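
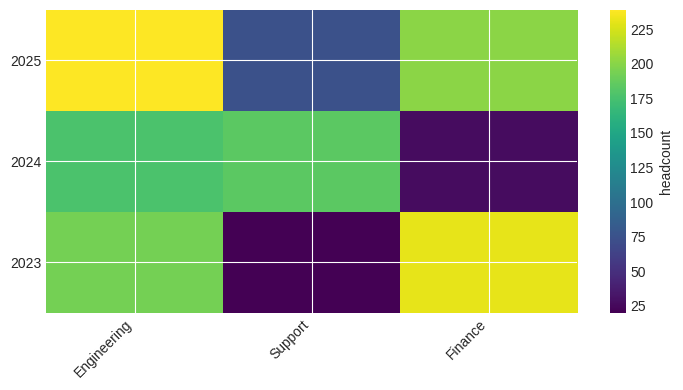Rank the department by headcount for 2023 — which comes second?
Engineering

Top 3 for 2023: Finance ≈ 240, Engineering ≈ 200, Support ≈ 20.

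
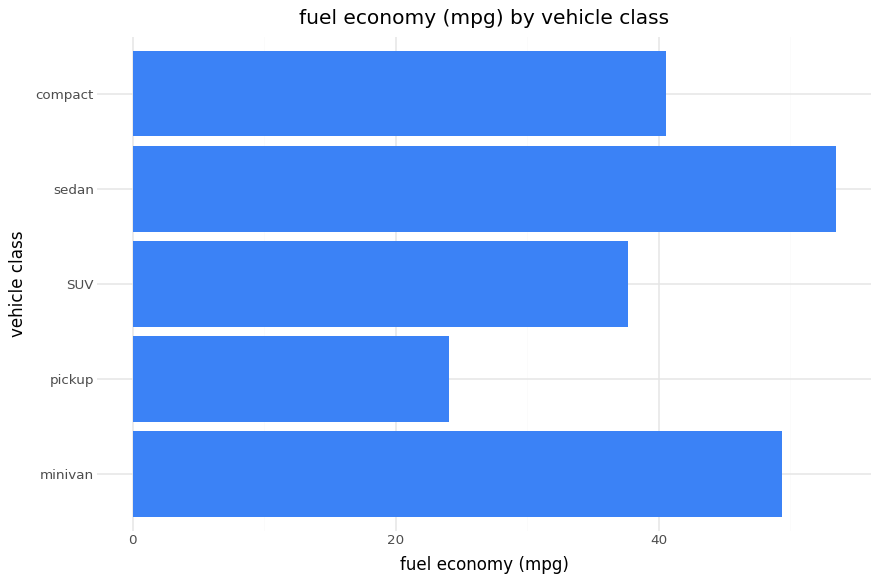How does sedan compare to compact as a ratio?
≈ 1.38×

sedan ≈ 55, compact ≈ 40; 55/40 ≈ 1.38.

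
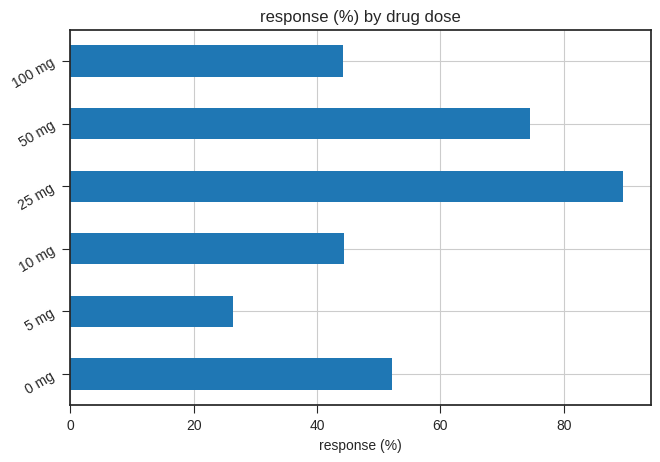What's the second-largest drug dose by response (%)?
50 mg

Top 3: 25 mg ≈ 90, 50 mg ≈ 70, 0 mg ≈ 50.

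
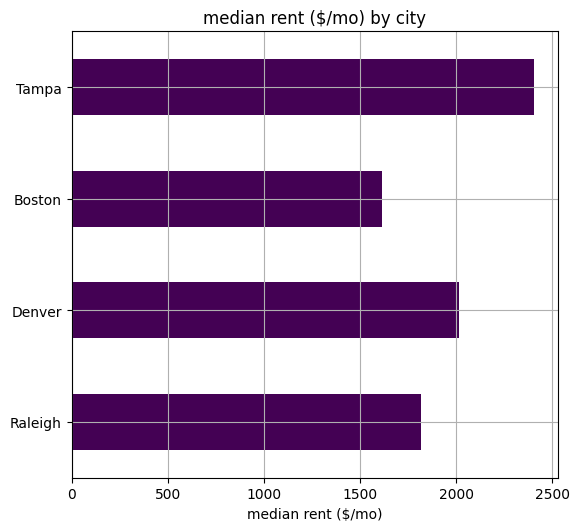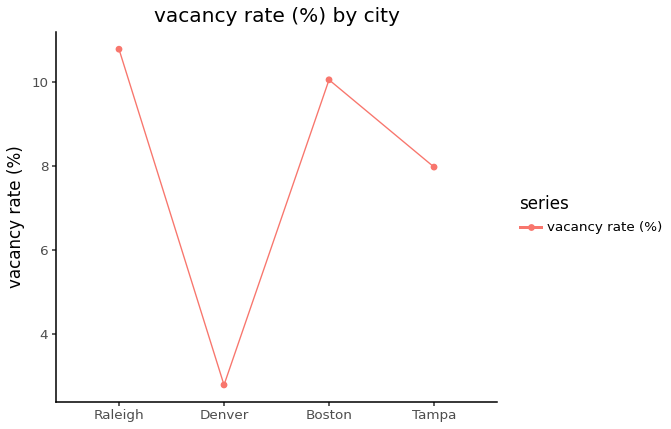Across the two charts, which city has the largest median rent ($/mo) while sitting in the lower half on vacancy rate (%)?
Tampa

Chart 2 median vacancy rate (%) ≈ 9; below-median cities: Denver, Tampa. Among those, Tampa has the highest median rent ($/mo) (≈ 2500).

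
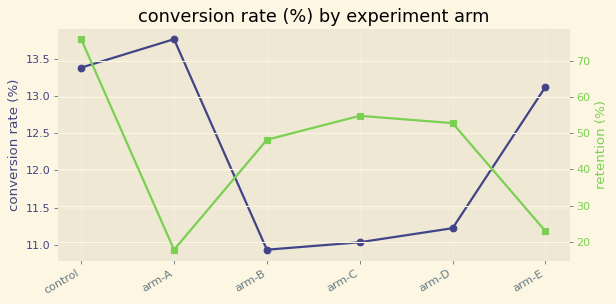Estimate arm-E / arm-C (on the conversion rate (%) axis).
arm-E ≈ 13.0, arm-C ≈ 11.0; 13.0/11.0 ≈ 1.18.

≈ 1.18×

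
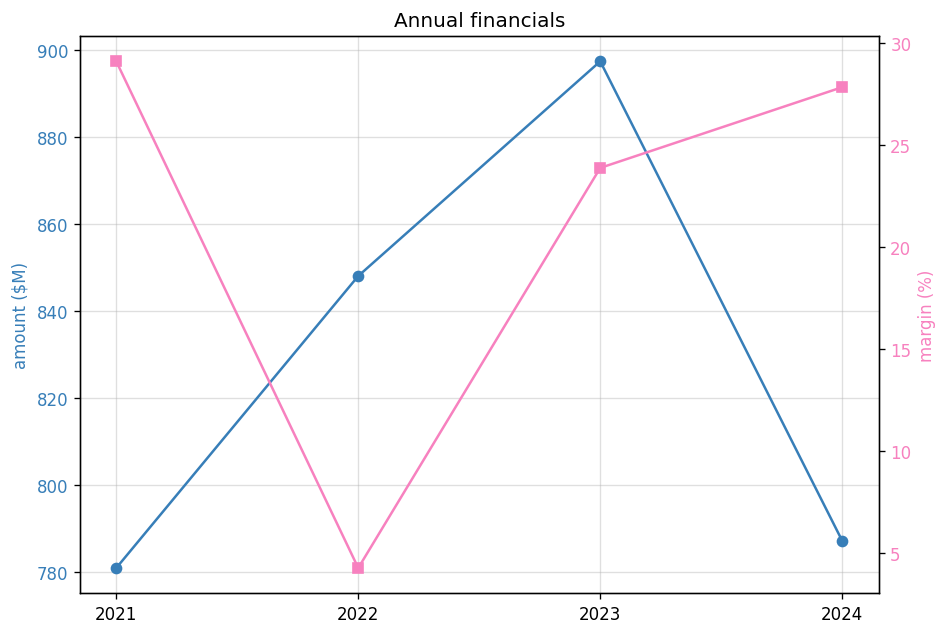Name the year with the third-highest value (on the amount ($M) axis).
Top 4 (on the amount ($M) axis): 2023 ≈ 900, 2022 ≈ 850, 2024 ≈ 790, 2021 ≈ 780.

2024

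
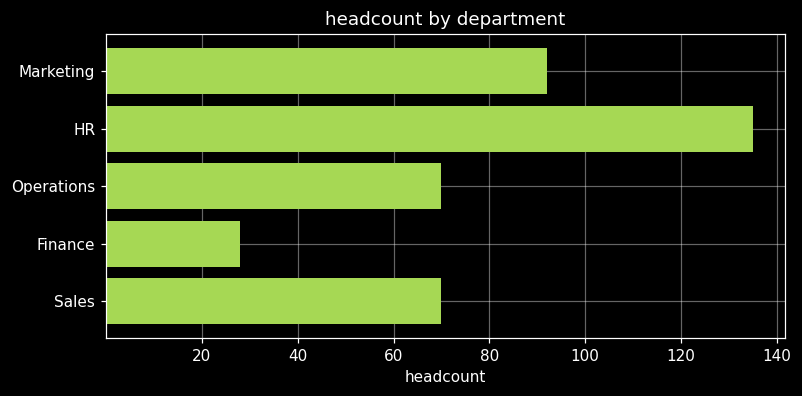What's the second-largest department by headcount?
Top 3: HR ≈ 140, Marketing ≈ 100, Sales ≈ 80.

Marketing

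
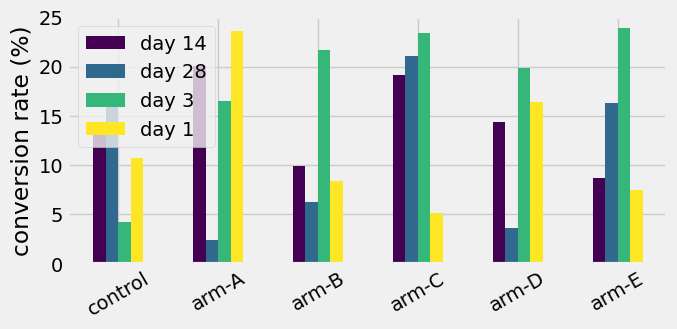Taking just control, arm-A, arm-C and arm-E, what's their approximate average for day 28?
≈ 14

(16 + 2 + 22 + 16) / 4 ≈ 14.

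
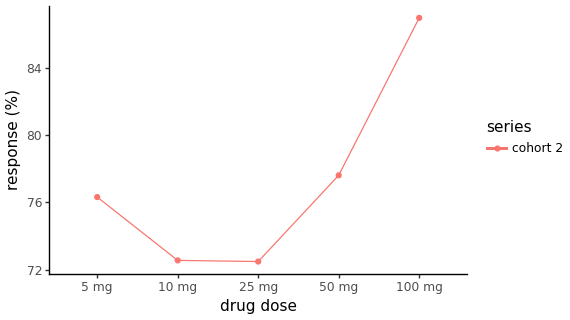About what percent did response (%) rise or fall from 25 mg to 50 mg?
25 mg ≈ 72, 50 mg ≈ 78; (78 − 72) / 72 ≈ +8.3%.

≈ +8.3%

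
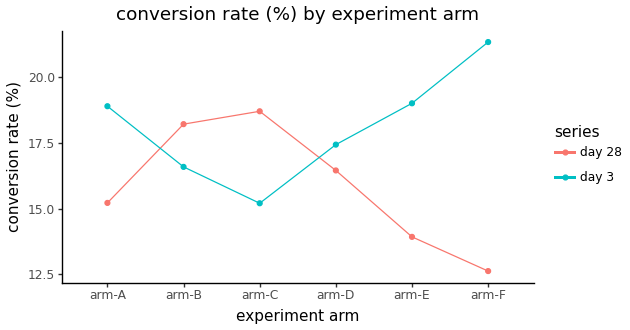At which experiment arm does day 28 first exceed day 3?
arm-A: day 28 ≈ 15 vs day 3 ≈ 19 (not yet); arm-B: day 28 ≈ 18 vs day 3 ≈ 17 (first crossover).

arm-B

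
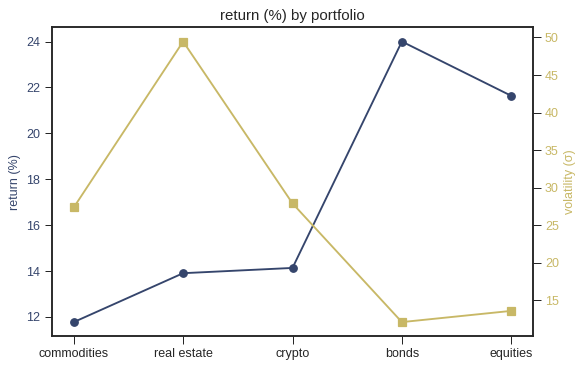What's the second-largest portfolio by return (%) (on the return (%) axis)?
Top 3 (on the return (%) axis): bonds ≈ 24, equities ≈ 22, crypto ≈ 14.

equities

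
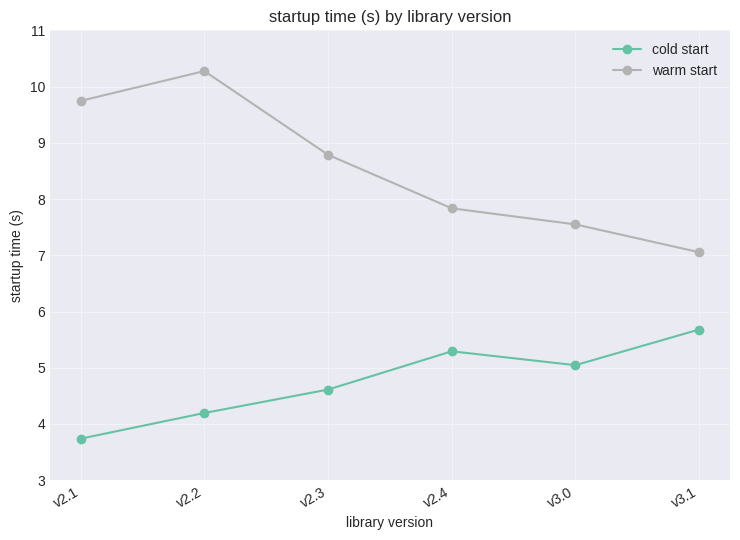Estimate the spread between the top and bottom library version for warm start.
≈ 3

Max v2.2 ≈ 10, min v3.1 ≈ 7; range ≈ 3.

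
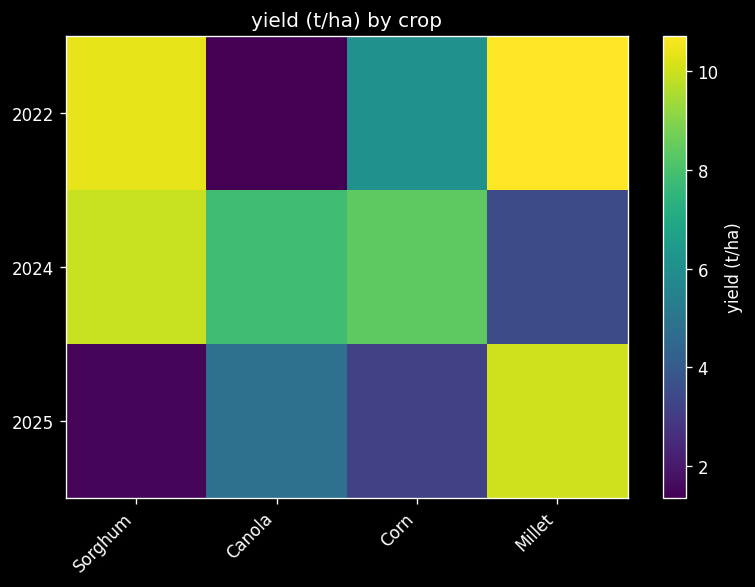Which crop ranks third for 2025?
Corn

Top 4 for 2025: Millet ≈ 10, Canola ≈ 5, Corn ≈ 3, Sorghum ≈ 1.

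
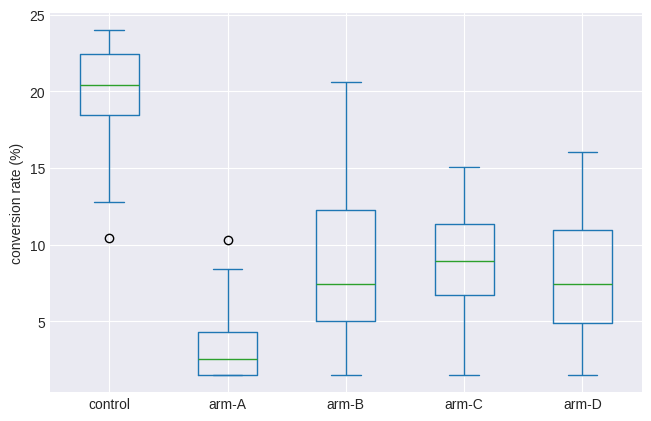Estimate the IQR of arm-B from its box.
Q3 ≈ 12, Q1 ≈ 6; IQR ≈ 6.

≈ 6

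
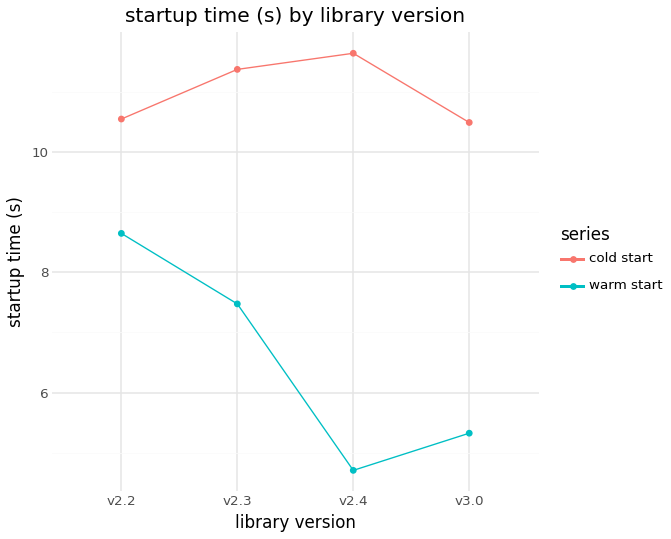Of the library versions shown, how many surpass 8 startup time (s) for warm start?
1

Above 8: v2.2.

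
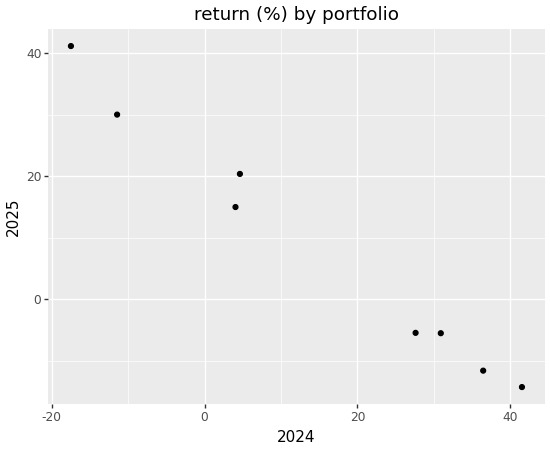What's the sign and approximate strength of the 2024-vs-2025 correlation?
negative, strong

Points are negatively correlated; strong (|r| ≈ 1.0).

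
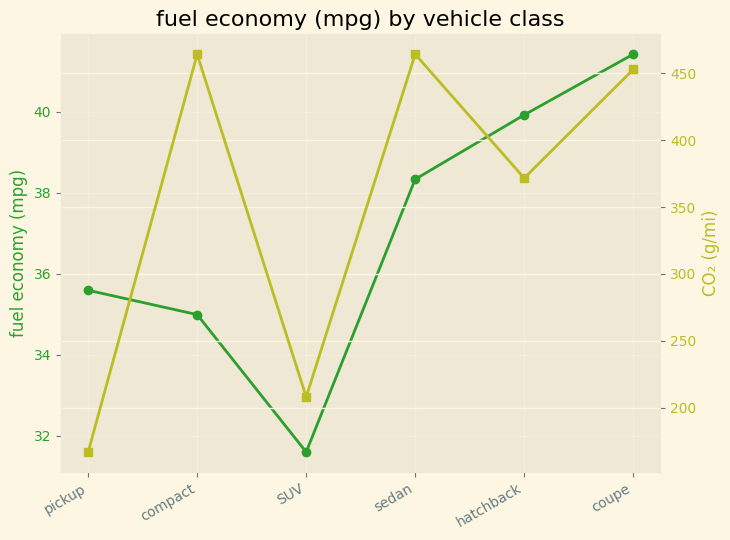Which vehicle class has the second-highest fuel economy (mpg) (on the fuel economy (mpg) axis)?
Top 3 (on the fuel economy (mpg) axis): coupe ≈ 41, hatchback ≈ 40, sedan ≈ 38.

hatchback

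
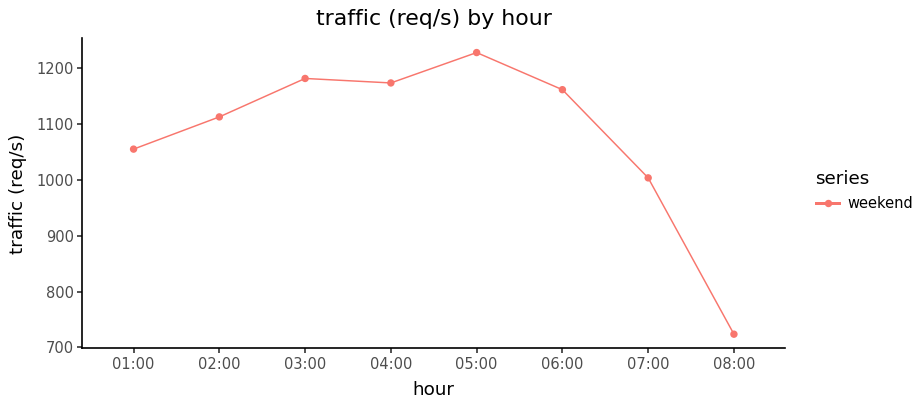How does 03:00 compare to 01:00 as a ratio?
03:00 ≈ 1200, 01:00 ≈ 1050; 1200/1050 ≈ 1.14.

≈ 1.14×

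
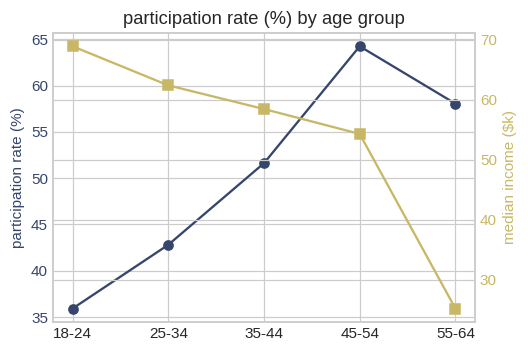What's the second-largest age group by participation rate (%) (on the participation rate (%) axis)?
55-64

Top 3 (on the participation rate (%) axis): 45-54 ≈ 65, 55-64 ≈ 60, 35-44 ≈ 50.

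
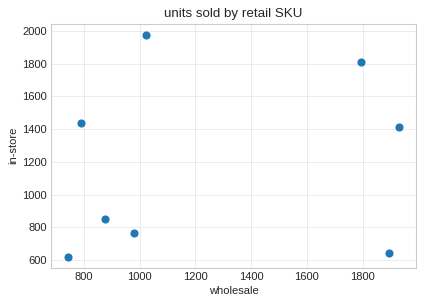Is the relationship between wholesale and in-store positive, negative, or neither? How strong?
Points are roughly uncorrelated; weak (|r| ≈ 0.2).

no clear correlation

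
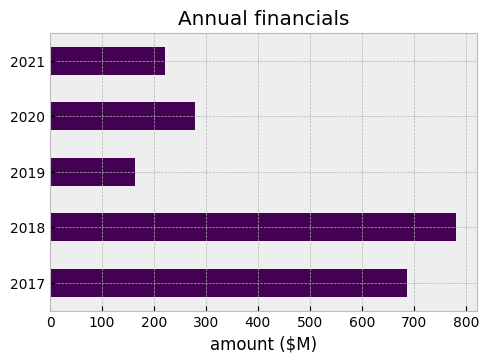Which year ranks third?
Top 4: 2018 ≈ 800, 2017 ≈ 700, 2020 ≈ 300, 2021 ≈ 200.

2020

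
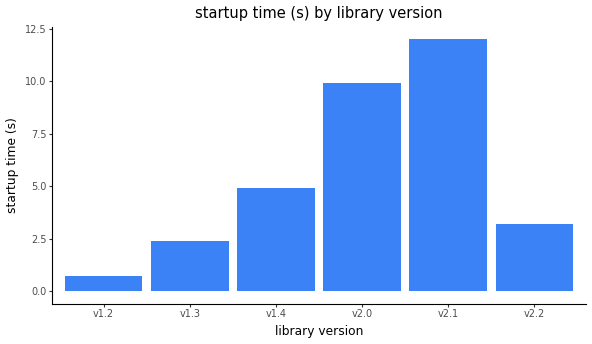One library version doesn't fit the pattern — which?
v2.1 ≈ 12; the rest sit between ≈ 1 and ≈ 10.

v2.1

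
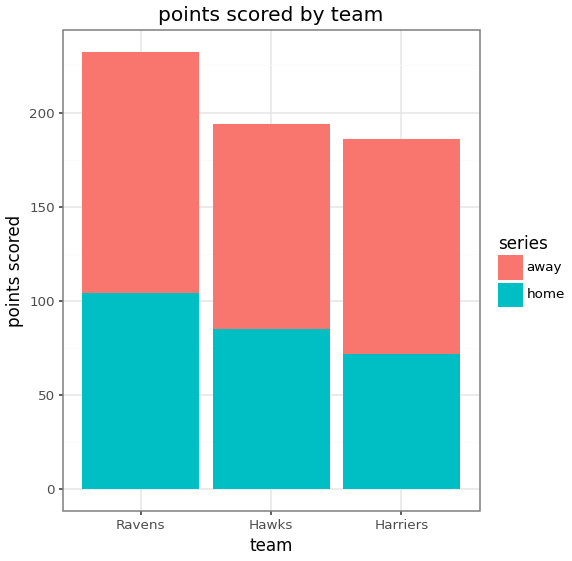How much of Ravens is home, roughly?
≈ 100

home top ≈ 100, bottom ≈ 0; segment ≈ 100.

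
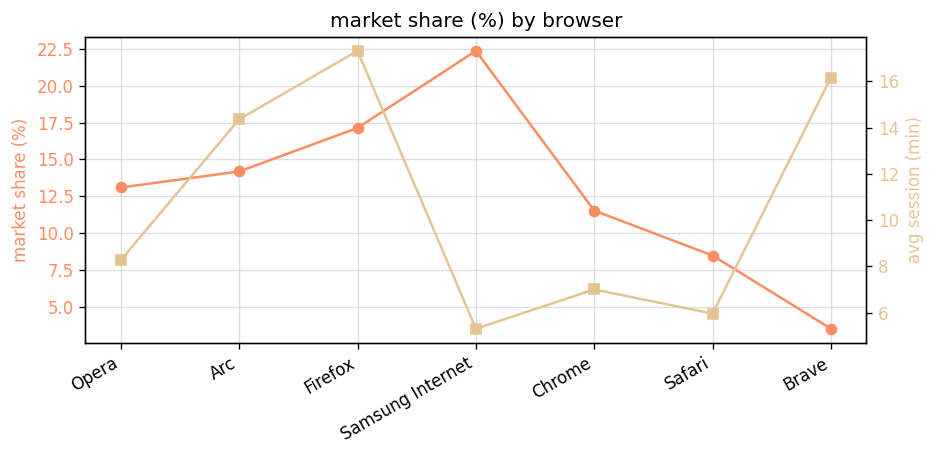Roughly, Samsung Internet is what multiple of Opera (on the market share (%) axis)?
Samsung Internet ≈ 22, Opera ≈ 14; 22/14 ≈ 1.57.

≈ 1.57×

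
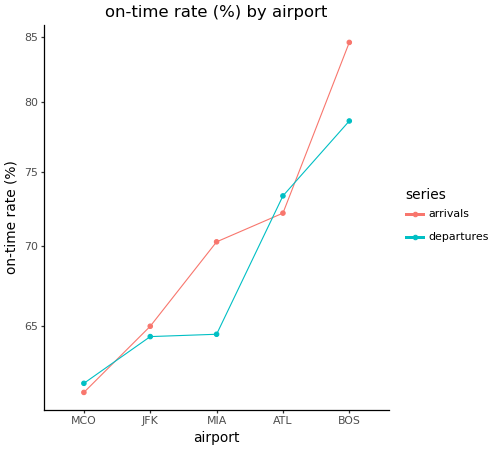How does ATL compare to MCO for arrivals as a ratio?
≈ 1.16×

ATL ≈ 72, MCO ≈ 62; 72/62 ≈ 1.16.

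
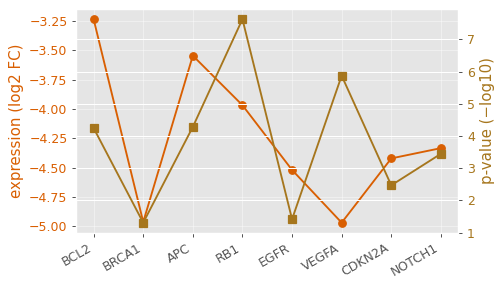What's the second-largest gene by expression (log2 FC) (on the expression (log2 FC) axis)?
Top 3 (on the expression (log2 FC) axis): BCL2 ≈ -3.2, APC ≈ -3.6, RB1 ≈ -4.0.

APC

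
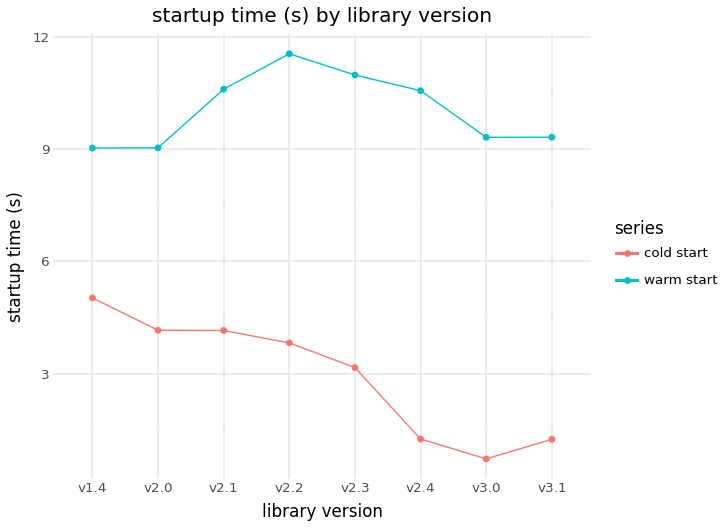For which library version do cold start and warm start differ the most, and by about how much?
v2.4, ≈ 10 s

v2.4: cold start ≈ 1, warm start ≈ 11 → gap ≈ 10. Next-largest (v3.0) is only ≈ 8.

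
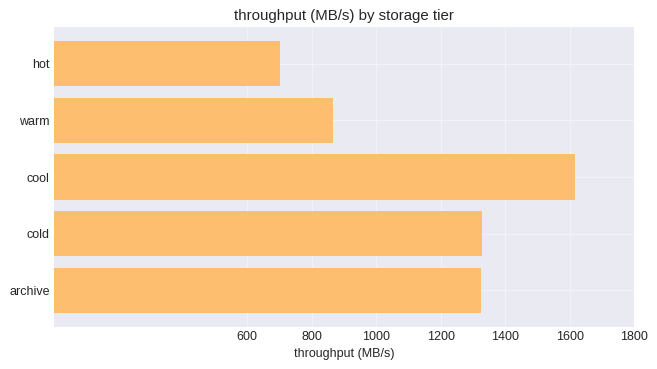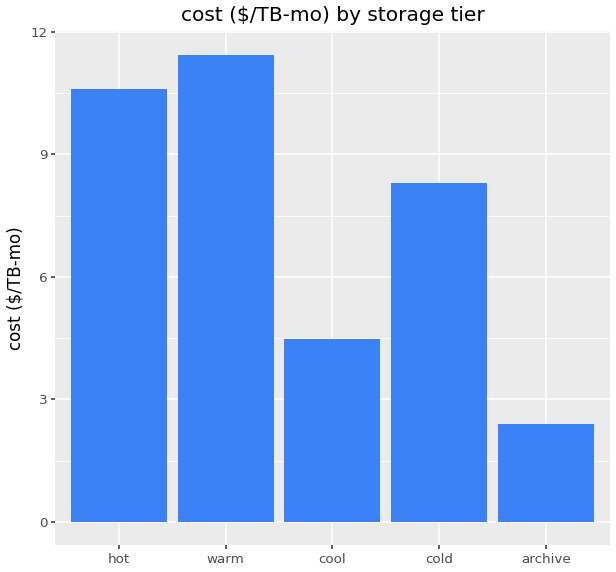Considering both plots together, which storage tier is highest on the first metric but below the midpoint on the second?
cool

Chart 2 median cost ($/TB-mo) ≈ 8; below-median storage tiers: cool, archive. Among those, cool has the highest throughput (MB/s) (≈ 1600).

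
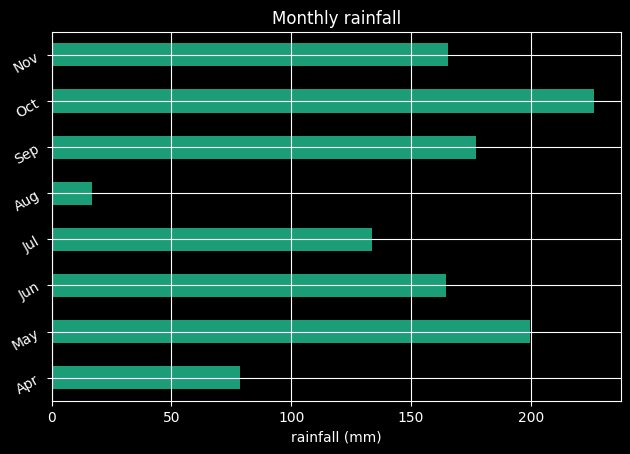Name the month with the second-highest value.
May

Top 3: Oct ≈ 220, May ≈ 200, Sep ≈ 180.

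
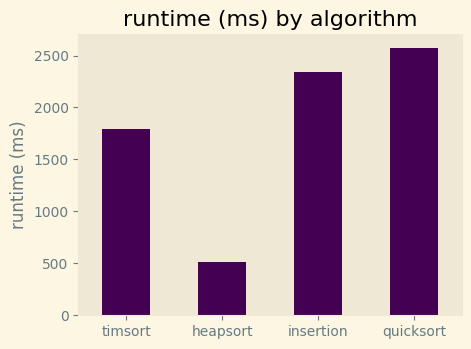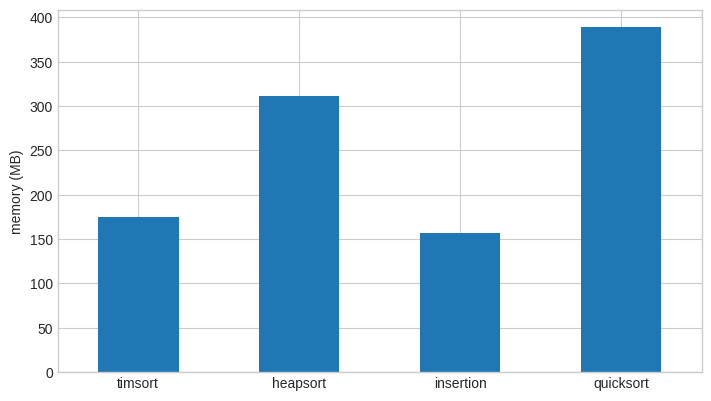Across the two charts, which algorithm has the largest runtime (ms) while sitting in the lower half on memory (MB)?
insertion

Chart 2 median memory (MB) ≈ 250; below-median algorithms: timsort, insertion. Among those, insertion has the highest runtime (ms) (≈ 2500).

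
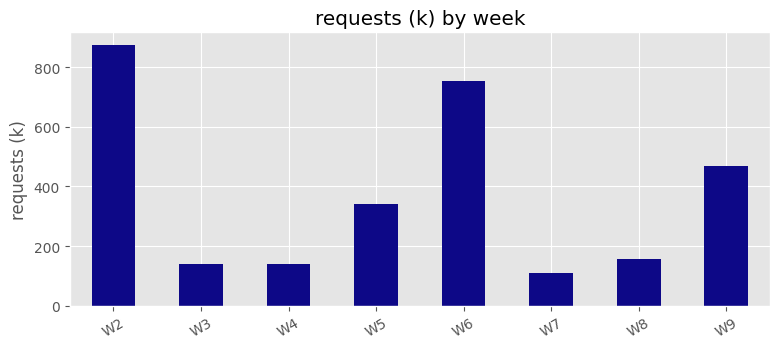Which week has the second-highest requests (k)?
W6

Top 3: W2 ≈ 900, W6 ≈ 800, W9 ≈ 500.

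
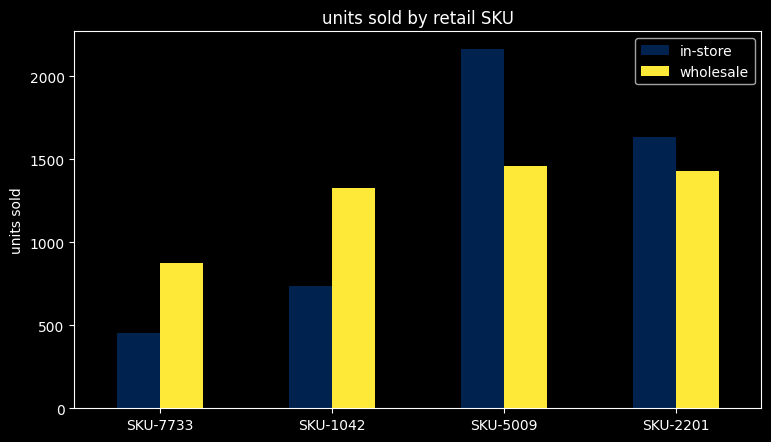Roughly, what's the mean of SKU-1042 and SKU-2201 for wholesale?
(1400 + 1400) / 2 ≈ 1400.

≈ 1400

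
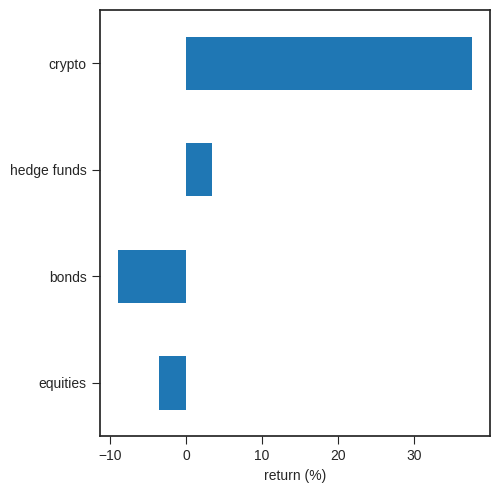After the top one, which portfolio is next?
Top 3: crypto ≈ 40, hedge funds ≈ 5, equities ≈ -5.

hedge funds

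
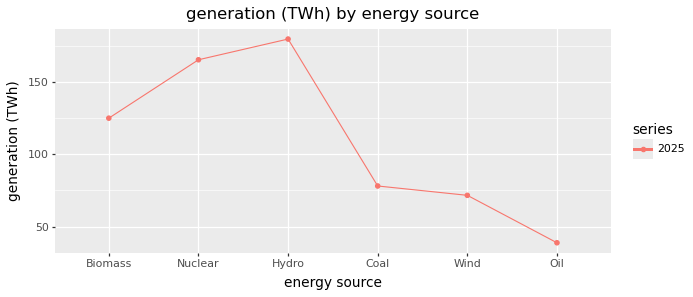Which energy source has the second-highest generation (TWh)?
Top 3: Hydro ≈ 180, Nuclear ≈ 160, Biomass ≈ 120.

Nuclear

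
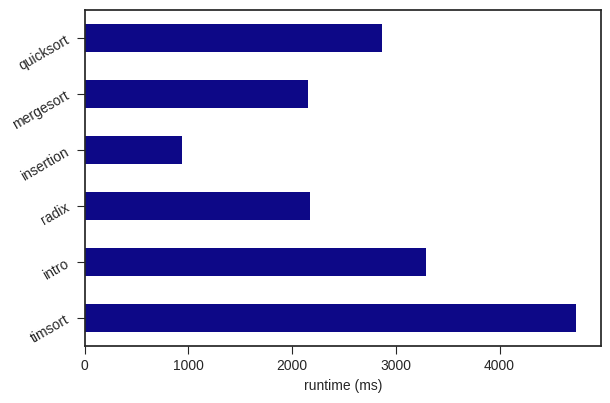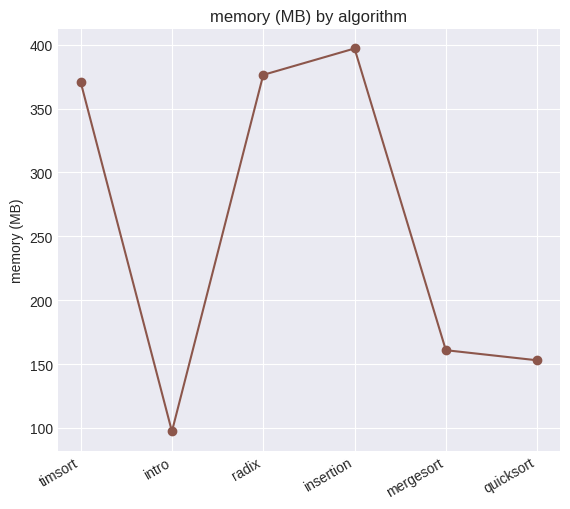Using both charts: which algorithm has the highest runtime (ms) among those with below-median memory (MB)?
Chart 2 median memory (MB) ≈ 250; below-median algorithms: intro, mergesort, quicksort. Among those, intro has the highest runtime (ms) (≈ 3500).

intro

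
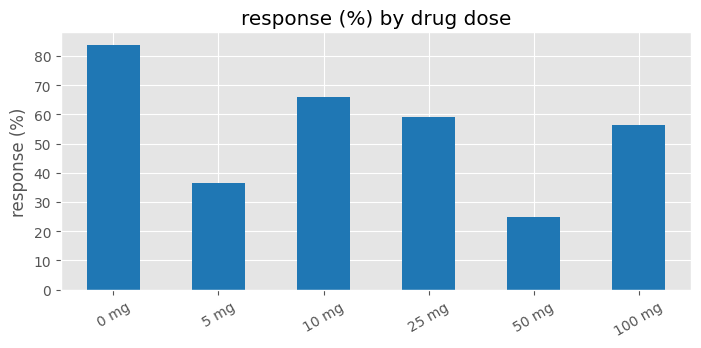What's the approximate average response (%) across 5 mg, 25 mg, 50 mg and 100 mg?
≈ 45

(40 + 60 + 20 + 60) / 4 ≈ 45.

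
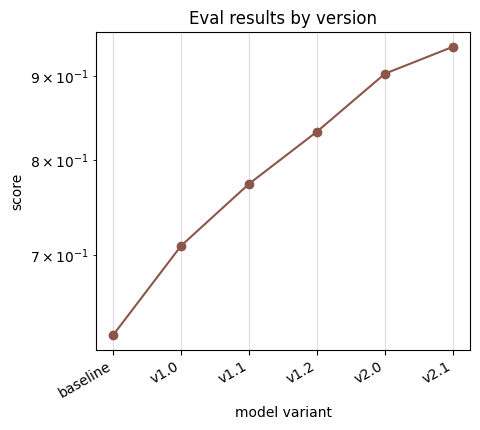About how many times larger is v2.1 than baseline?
v2.1 ≈ 0.95, baseline ≈ 0.65; 0.95/0.65 ≈ 1.46.

≈ 1.46×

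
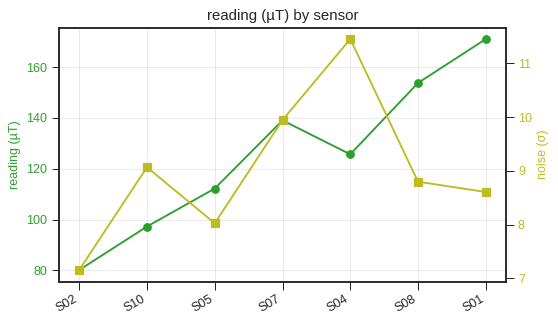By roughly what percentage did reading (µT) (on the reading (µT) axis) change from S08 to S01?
S08 ≈ 150, S01 ≈ 170; (170 − 150) / 150 ≈ +13.3%.

≈ +13.3%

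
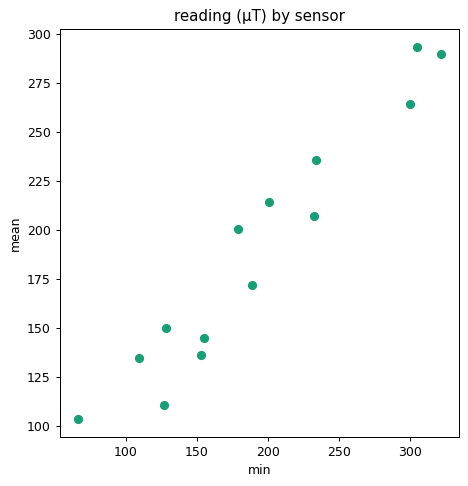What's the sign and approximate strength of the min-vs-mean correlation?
Points are positively correlated; strong (|r| ≈ 1.0).

positive, strong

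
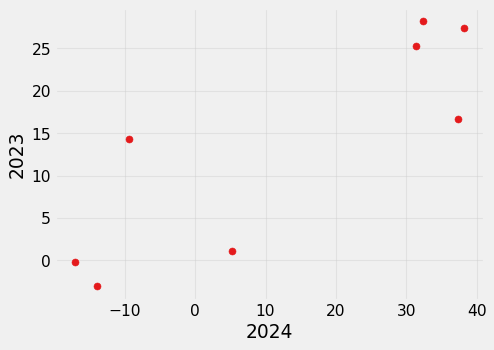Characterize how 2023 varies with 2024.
positive, strong

Points are positively correlated; strong (|r| ≈ 0.8).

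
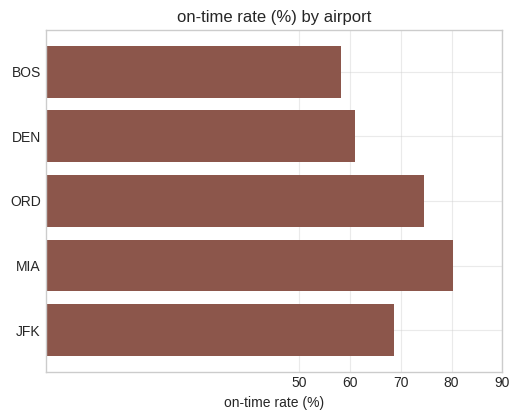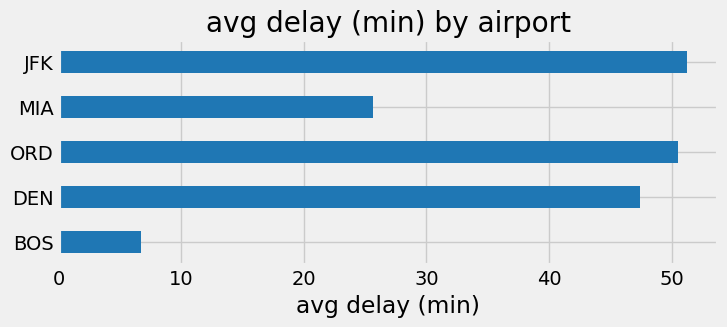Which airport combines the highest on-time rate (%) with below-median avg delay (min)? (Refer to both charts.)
Chart 2 median avg delay (min) ≈ 45; below-median airports: BOS, MIA. Among those, MIA has the highest on-time rate (%) (≈ 80).

MIA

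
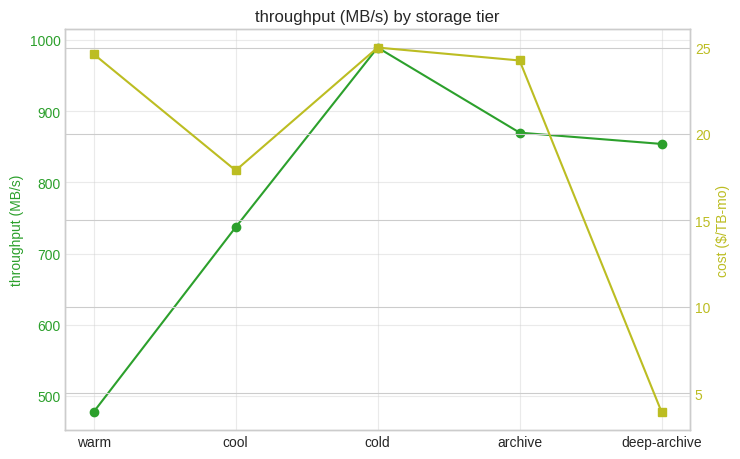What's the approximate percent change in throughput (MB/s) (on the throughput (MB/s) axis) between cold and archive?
cold ≈ 1000, archive ≈ 850; (850 − 1000) / 1000 ≈ -15%.

≈ -15%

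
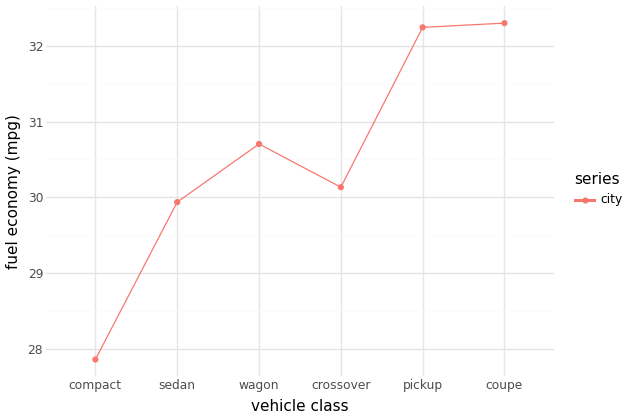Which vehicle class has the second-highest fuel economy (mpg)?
Top 3: coupe ≈ 32.5, pickup ≈ 32.0, wagon ≈ 30.5.

pickup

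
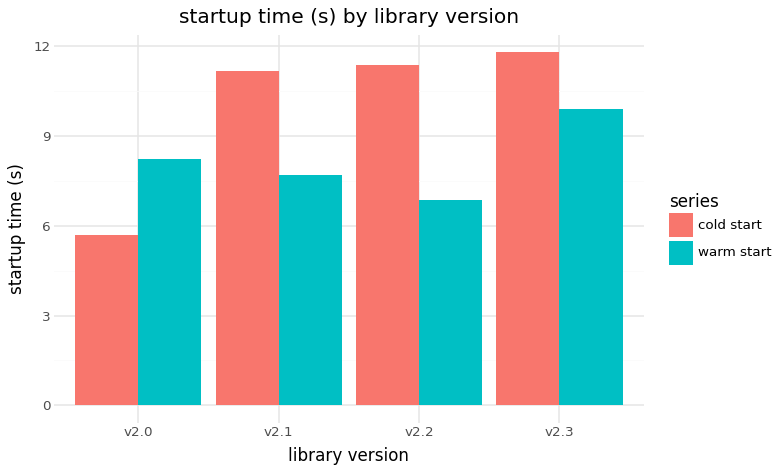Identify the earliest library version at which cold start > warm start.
v2.0: cold start ≈ 6 vs warm start ≈ 8 (not yet); v2.1: cold start ≈ 11 vs warm start ≈ 8 (first crossover).

v2.1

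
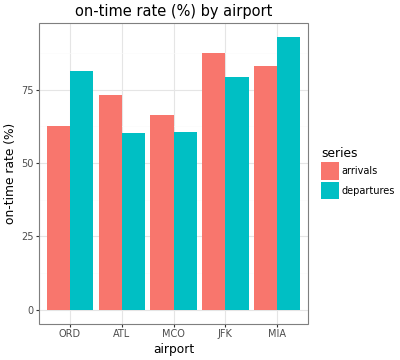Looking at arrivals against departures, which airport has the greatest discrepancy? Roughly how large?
ORD, ≈ 20 %

ORD: arrivals ≈ 60, departures ≈ 80 → gap ≈ 20. Next-largest (ATL) is only ≈ 10.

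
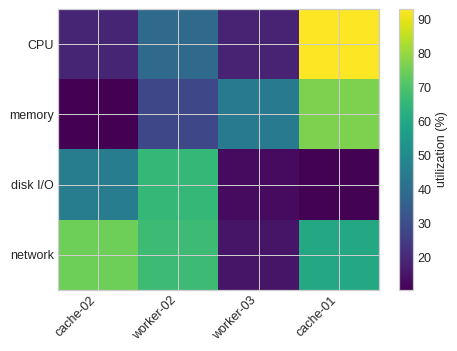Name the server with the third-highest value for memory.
Top 4 for memory: cache-01 ≈ 80, worker-03 ≈ 40, worker-02 ≈ 30, cache-02 ≈ 10.

worker-02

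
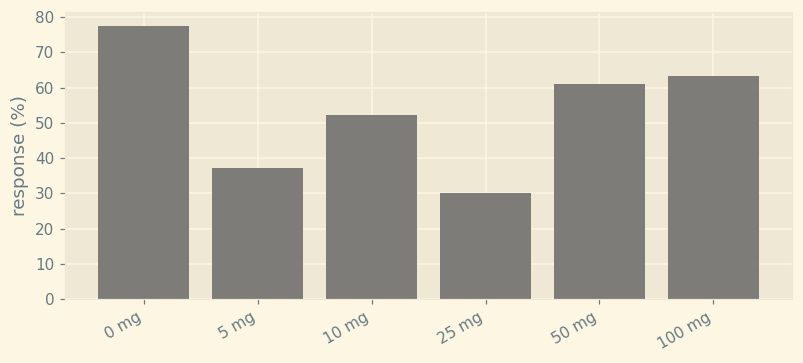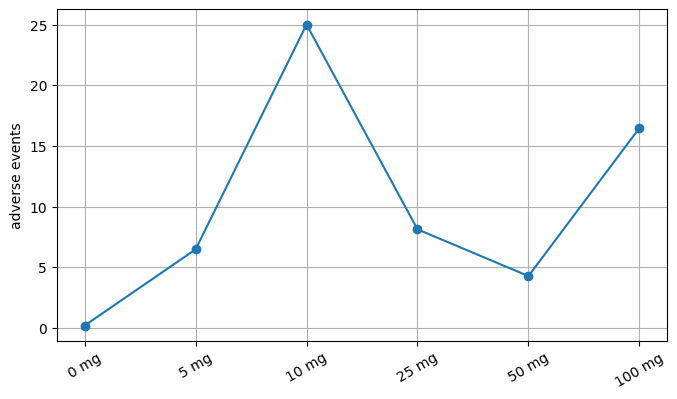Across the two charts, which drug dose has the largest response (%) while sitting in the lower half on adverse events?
0 mg

Chart 2 median adverse events ≈ 5; below-median drug doses: 0 mg, 5 mg, 50 mg. Among those, 0 mg has the highest response (%) (≈ 80).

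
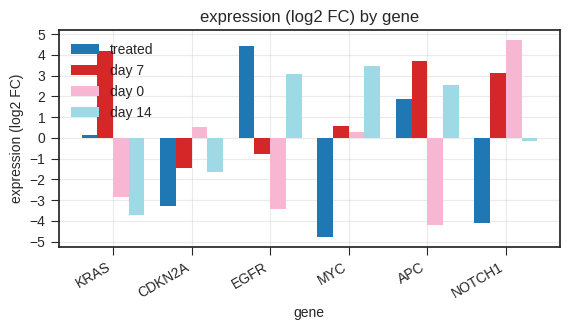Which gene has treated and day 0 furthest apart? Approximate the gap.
NOTCH1, ≈ 9 log2 FC

NOTCH1: treated ≈ -4, day 0 ≈ 5 → gap ≈ 9. Next-largest (EGFR) is only ≈ 7.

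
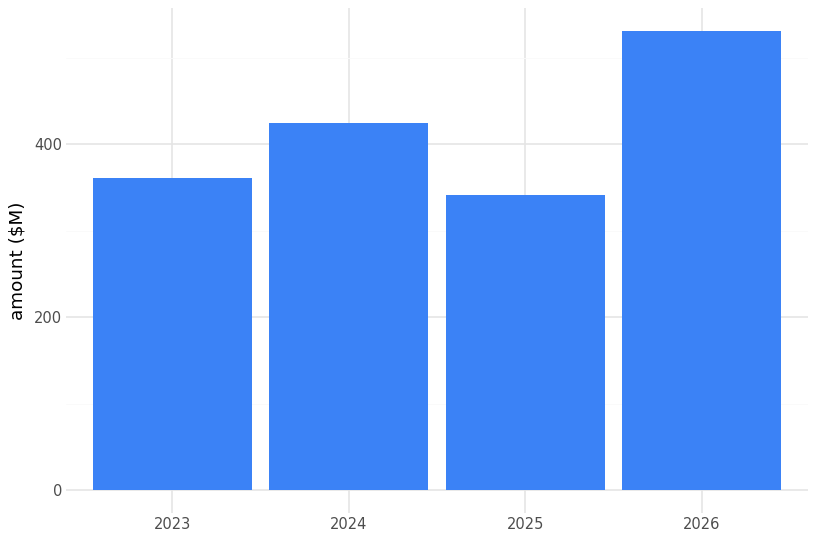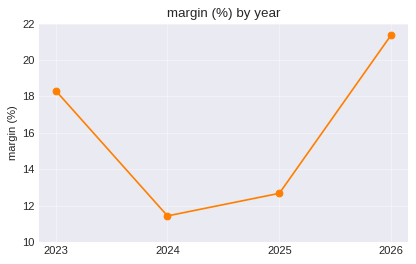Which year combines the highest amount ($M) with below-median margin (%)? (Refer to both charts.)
2024

Chart 2 median margin (%) ≈ 16; below-median years: 2024, 2025. Among those, 2024 has the highest amount ($M) (≈ 400).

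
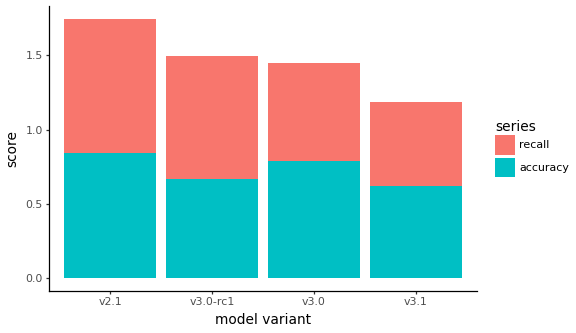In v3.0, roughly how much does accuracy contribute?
accuracy top ≈ 0.8, bottom ≈ 0.0; segment ≈ 0.8.

≈ 0.8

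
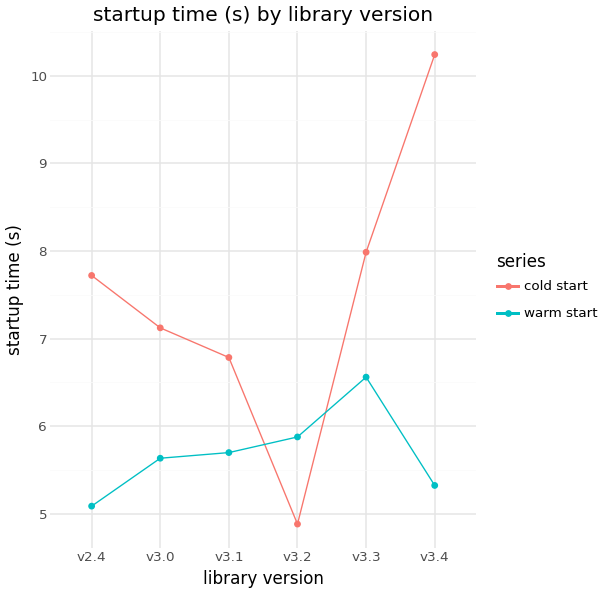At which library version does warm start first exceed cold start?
v3.1: warm start ≈ 5.5 vs cold start ≈ 7.0 (not yet); v3.2: warm start ≈ 6.0 vs cold start ≈ 5.0 (first crossover).

v3.2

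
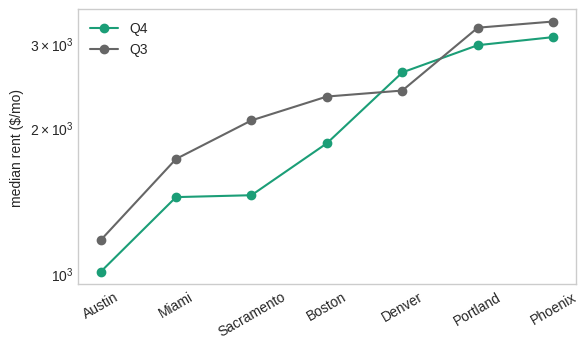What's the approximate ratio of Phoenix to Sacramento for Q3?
Phoenix ≈ 3400, Sacramento ≈ 2000; 3400/2000 ≈ 1.7.

≈ 1.7×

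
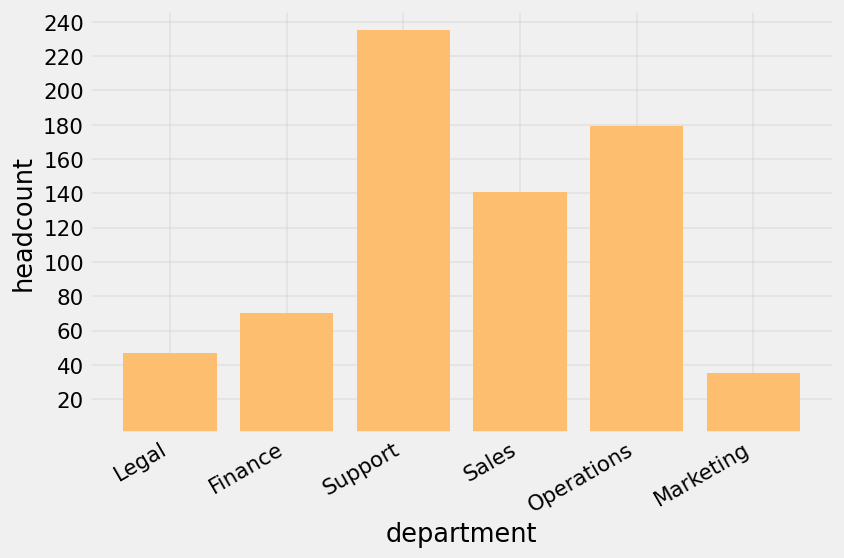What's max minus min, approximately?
≈ 200

Max Support ≈ 240, min Marketing ≈ 40; range ≈ 200.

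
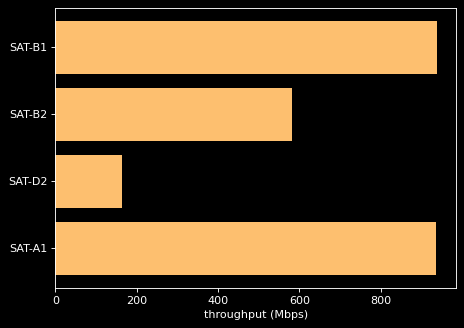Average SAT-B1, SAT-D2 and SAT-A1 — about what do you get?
(900 + 200 + 900) / 3 ≈ 667.

≈ 667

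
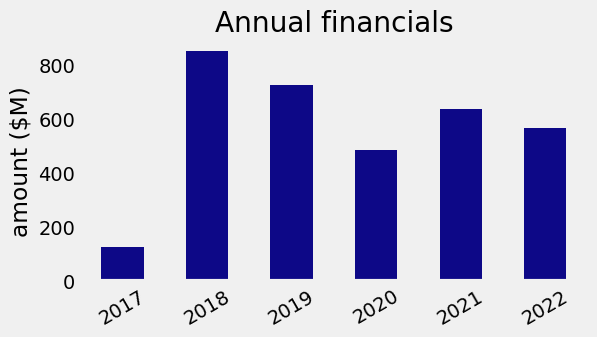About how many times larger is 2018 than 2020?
≈ 1.8×

2018 ≈ 900, 2020 ≈ 500; 900/500 ≈ 1.8.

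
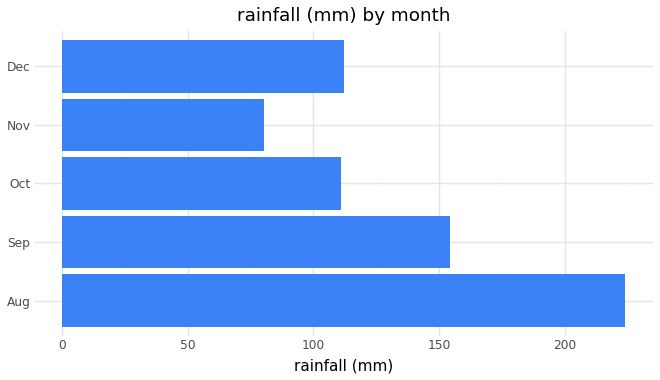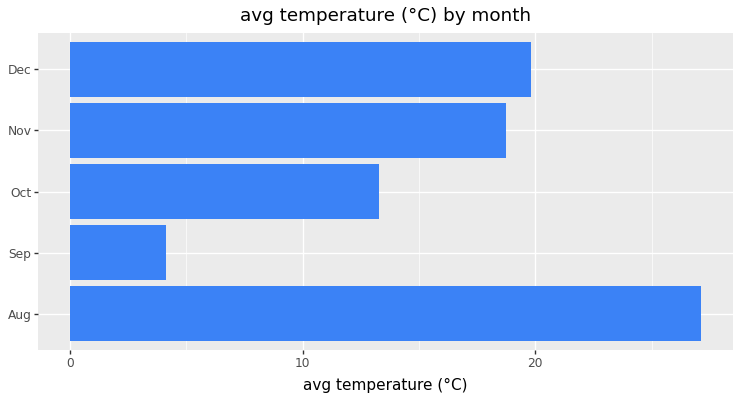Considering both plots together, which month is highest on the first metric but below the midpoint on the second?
Sep

Chart 2 median avg temperature (°C) ≈ 20; below-median months: Sep, Oct. Among those, Sep has the highest rainfall (mm) (≈ 150).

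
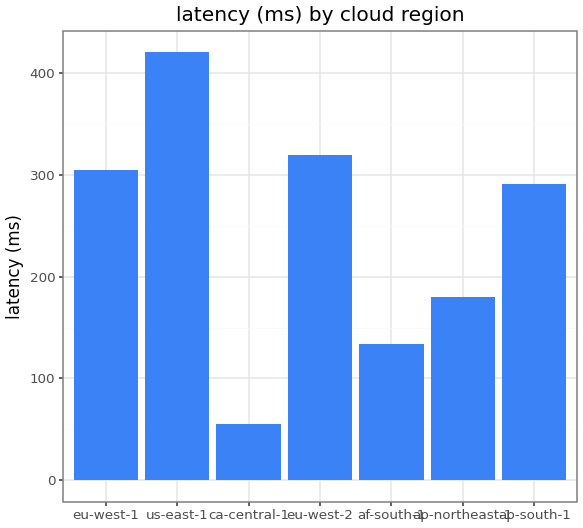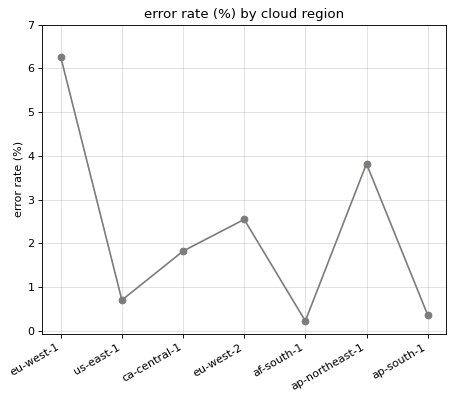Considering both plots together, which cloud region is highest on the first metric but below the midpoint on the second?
Chart 2 median error rate (%) ≈ 2; below-median cloud regions: us-east-1, af-south-1, ap-south-1. Among those, us-east-1 has the highest latency (ms) (≈ 400).

us-east-1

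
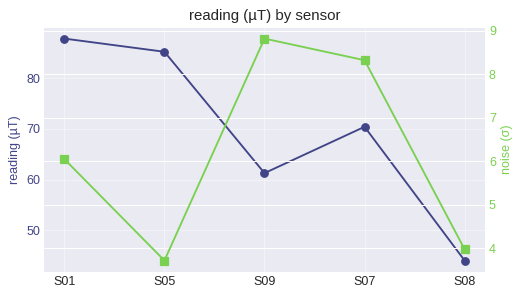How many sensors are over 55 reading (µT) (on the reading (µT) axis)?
Above 55: S01, S05, S09, S07.

4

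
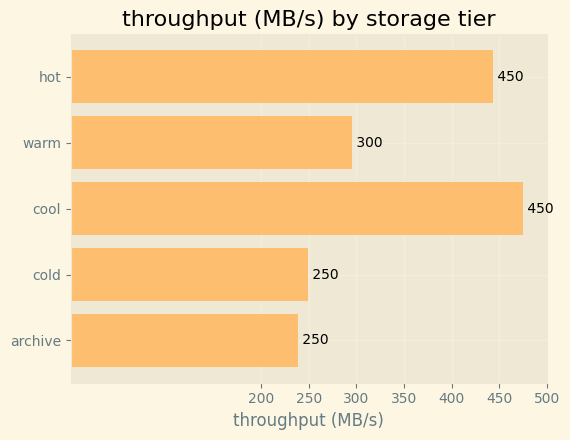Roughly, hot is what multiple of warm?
hot ≈ 450, warm ≈ 300; 450/300 ≈ 1.5.

≈ 1.5×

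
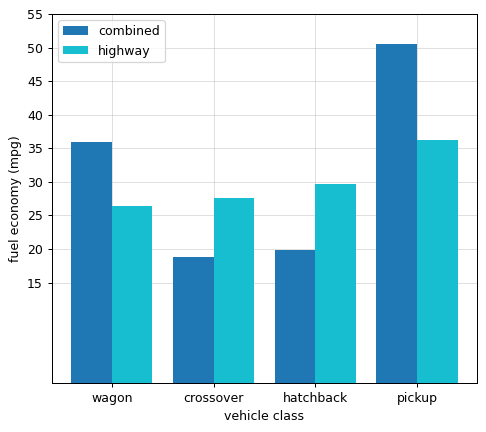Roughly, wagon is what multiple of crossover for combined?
≈ 1.75×

wagon ≈ 35, crossover ≈ 20; 35/20 ≈ 1.75.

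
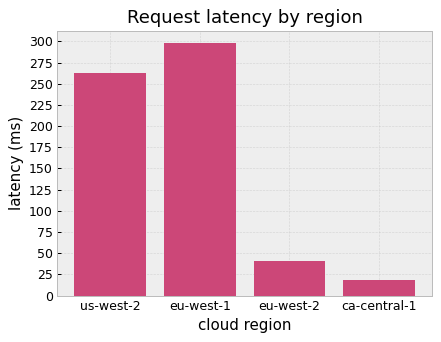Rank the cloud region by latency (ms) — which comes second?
Top 3: eu-west-1 ≈ 300, us-west-2 ≈ 250, eu-west-2 ≈ 50.

us-west-2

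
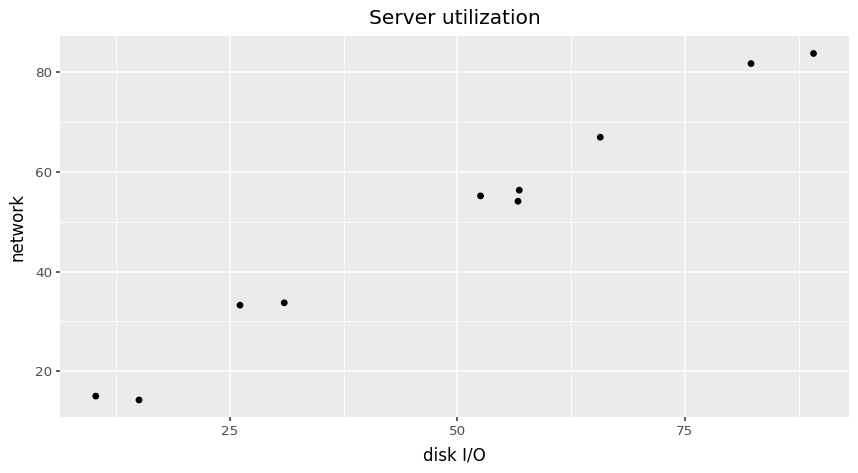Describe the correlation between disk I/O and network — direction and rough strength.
Points are positively correlated; strong (|r| ≈ 1.0).

positive, strong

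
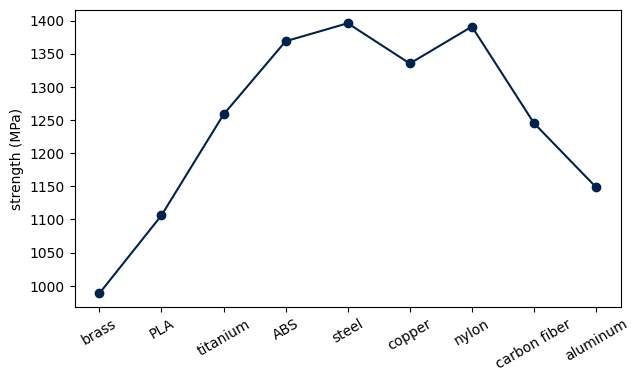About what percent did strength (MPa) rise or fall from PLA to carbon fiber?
≈ +13.6%

PLA ≈ 1100, carbon fiber ≈ 1250; (1250 − 1100) / 1100 ≈ +13.6%.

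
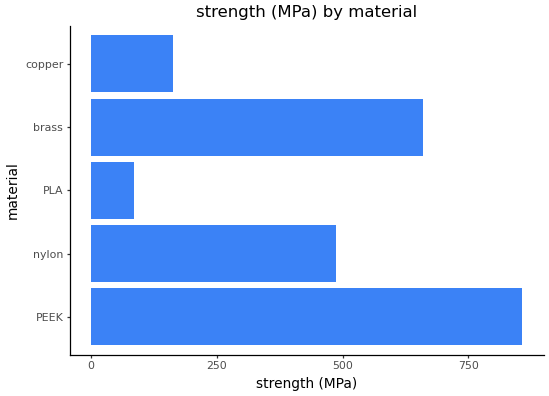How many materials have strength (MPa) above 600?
Above 600: PEEK, brass.

2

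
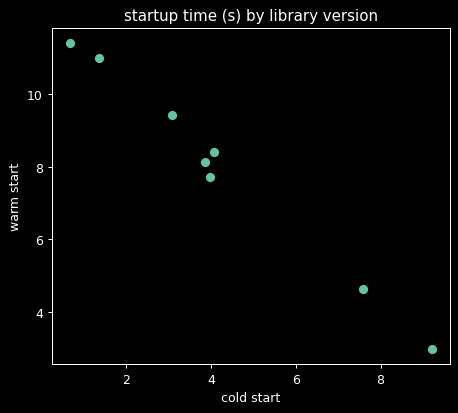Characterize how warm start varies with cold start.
negative, strong

Points are negatively correlated; strong (|r| ≈ 1.0).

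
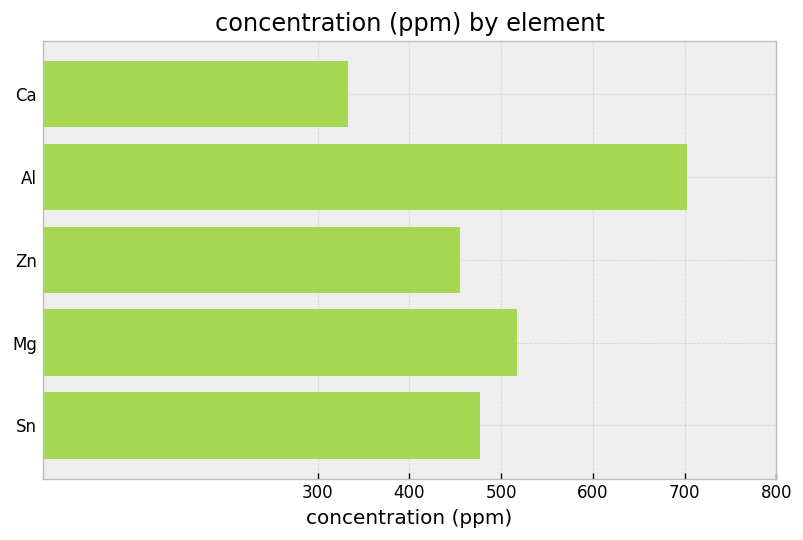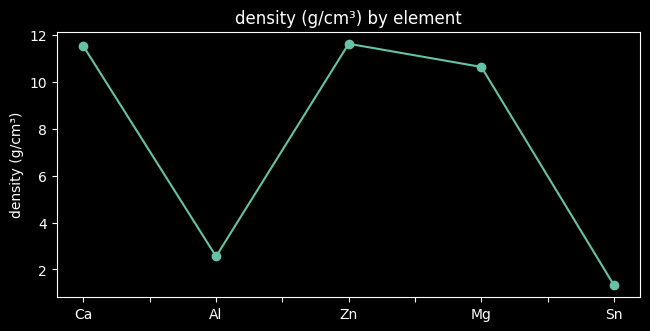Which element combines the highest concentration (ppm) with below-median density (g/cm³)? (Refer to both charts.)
Al

Chart 2 median density (g/cm³) ≈ 10; below-median elements: Al, Sn. Among those, Al has the highest concentration (ppm) (≈ 700).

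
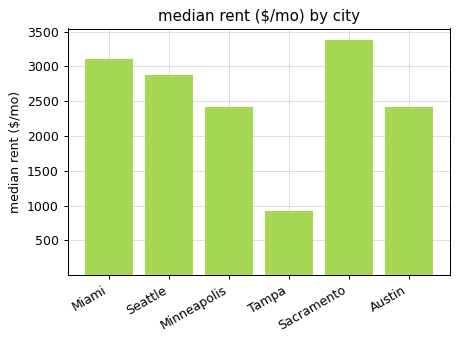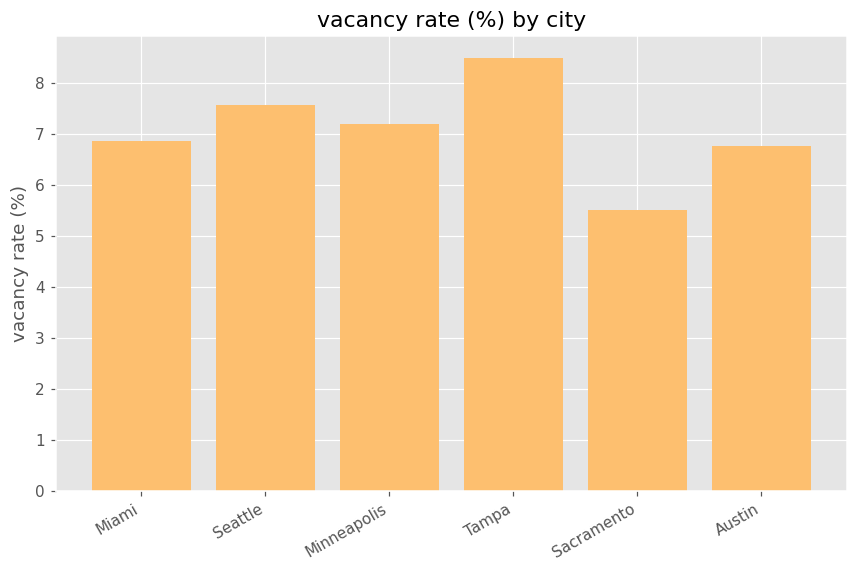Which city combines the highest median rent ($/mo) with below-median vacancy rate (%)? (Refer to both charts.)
Sacramento

Chart 2 median vacancy rate (%) ≈ 7; below-median cities: Miami, Sacramento, Austin. Among those, Sacramento has the highest median rent ($/mo) (≈ 3500).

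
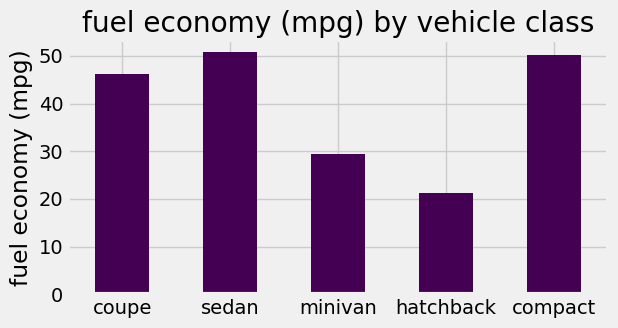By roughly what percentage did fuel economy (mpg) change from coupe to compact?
≈ +11.1%

coupe ≈ 45, compact ≈ 50; (50 − 45) / 45 ≈ +11.1%.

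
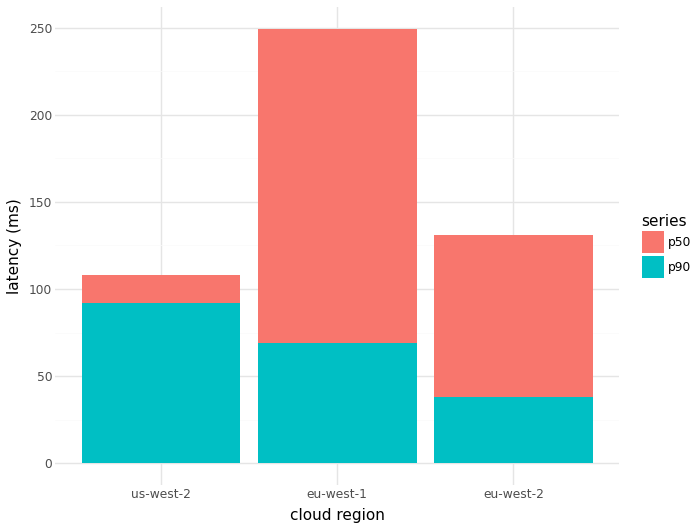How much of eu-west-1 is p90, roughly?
≈ 75

p90 top ≈ 75, bottom ≈ 0; segment ≈ 75.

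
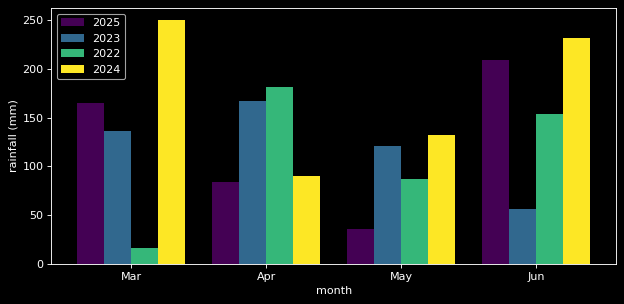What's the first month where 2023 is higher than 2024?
Apr

Mar: 2023 ≈ 125 vs 2024 ≈ 250 (not yet); Apr: 2023 ≈ 175 vs 2024 ≈ 100 (first crossover).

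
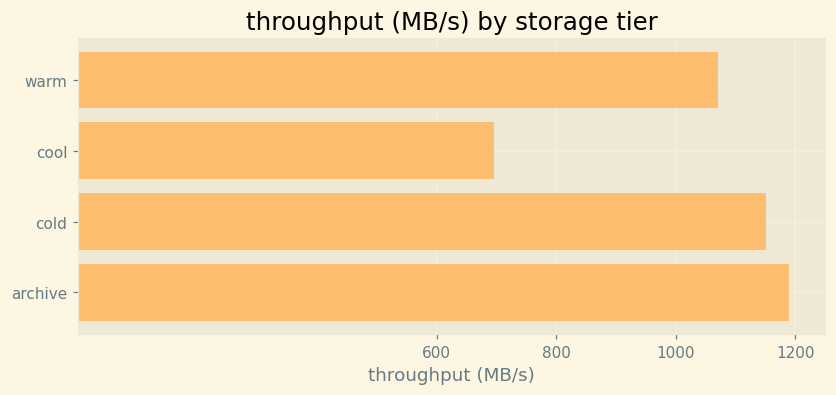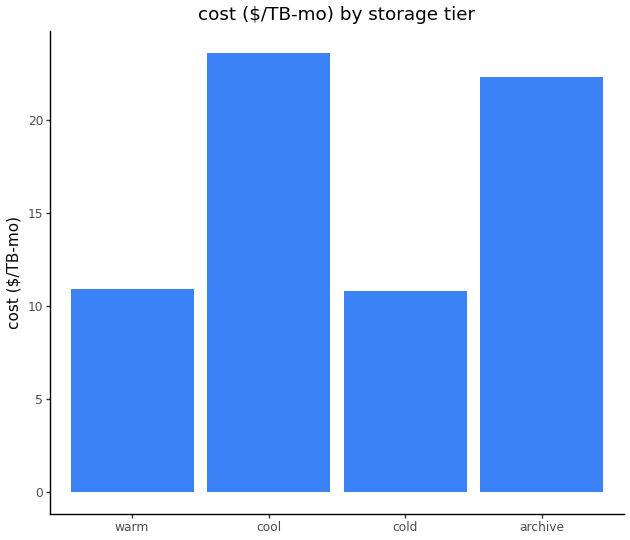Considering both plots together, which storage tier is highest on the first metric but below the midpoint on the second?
Chart 2 median cost ($/TB-mo) ≈ 15; below-median storage tiers: warm, cold. Among those, cold has the highest throughput (MB/s) (≈ 1200).

cold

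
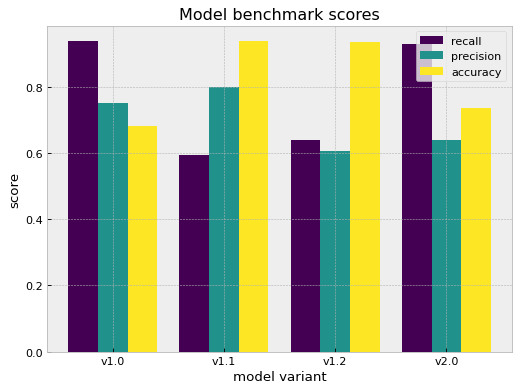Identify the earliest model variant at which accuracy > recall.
v1.0: accuracy ≈ 0.7 vs recall ≈ 0.9 (not yet); v1.1: accuracy ≈ 0.9 vs recall ≈ 0.6 (first crossover).

v1.1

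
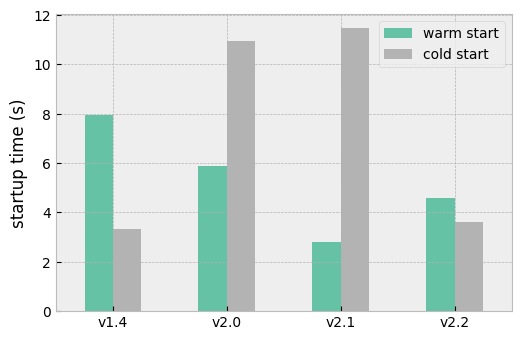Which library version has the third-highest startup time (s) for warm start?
Top 4 for warm start: v1.4 ≈ 8, v2.0 ≈ 6, v2.2 ≈ 5, v2.1 ≈ 3.

v2.2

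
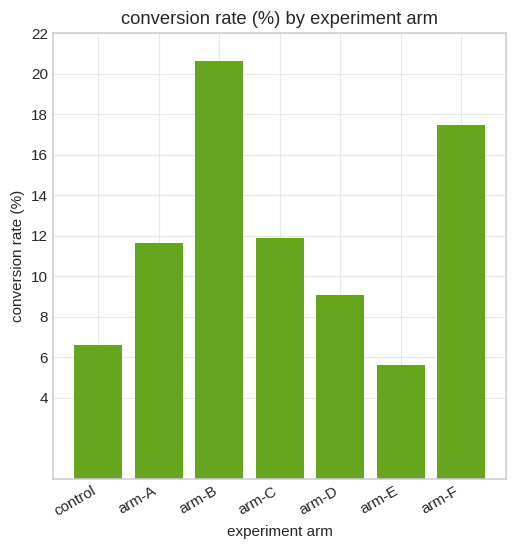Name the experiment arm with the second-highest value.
Top 3: arm-B ≈ 20, arm-F ≈ 18, arm-C ≈ 12.

arm-F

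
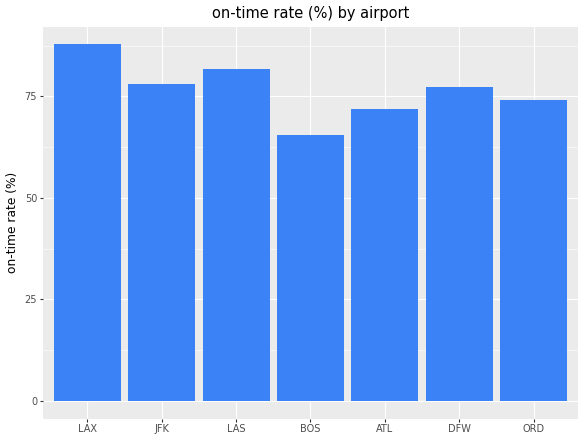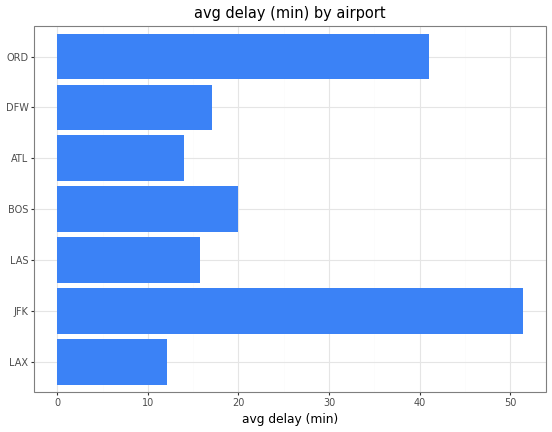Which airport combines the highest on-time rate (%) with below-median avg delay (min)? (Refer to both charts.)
LAX

Chart 2 median avg delay (min) ≈ 15; below-median airports: LAX, LAS, ATL. Among those, LAX has the highest on-time rate (%) (≈ 90).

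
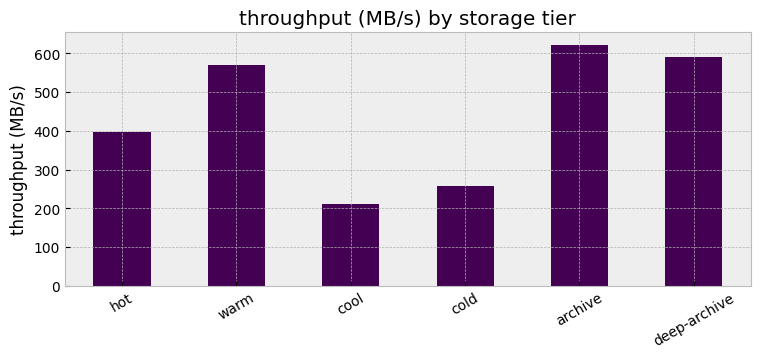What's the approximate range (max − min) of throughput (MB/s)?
Max archive ≈ 600, min cool ≈ 200; range ≈ 400.

≈ 400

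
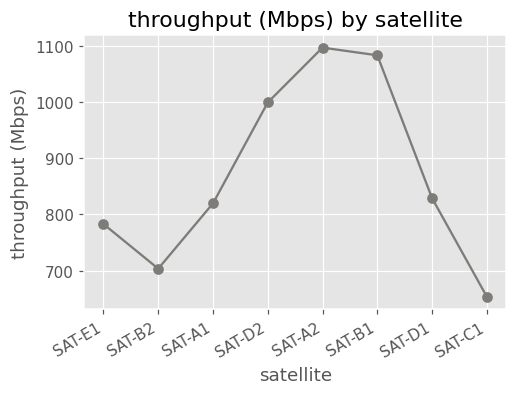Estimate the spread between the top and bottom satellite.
Max SAT-A2 ≈ 1100, min SAT-C1 ≈ 650; range ≈ 450.

≈ 450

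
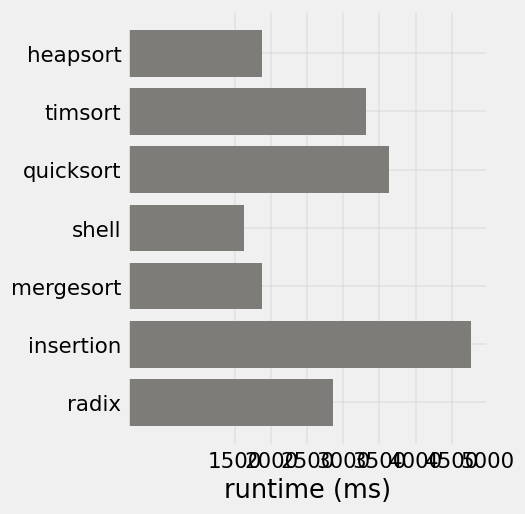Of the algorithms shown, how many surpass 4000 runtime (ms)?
1

Above 4000: insertion.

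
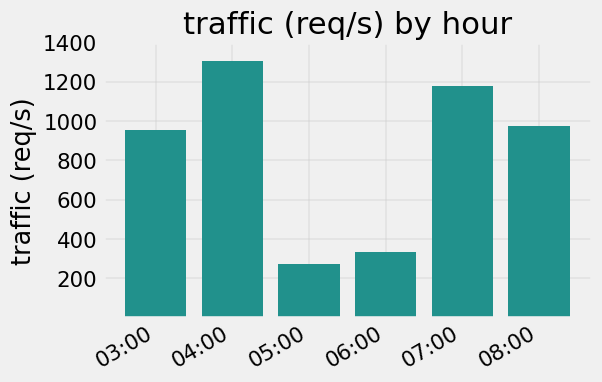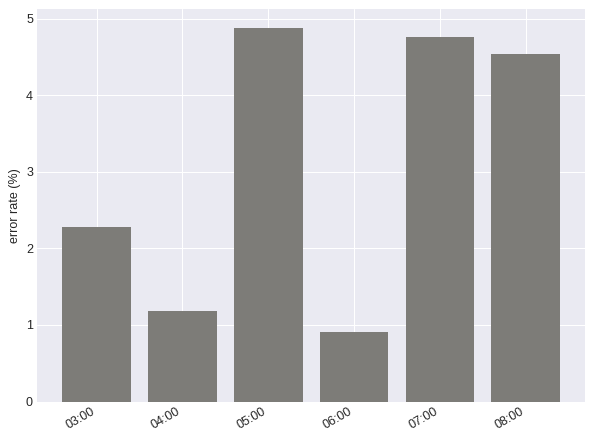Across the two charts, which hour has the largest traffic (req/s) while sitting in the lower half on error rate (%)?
04:00

Chart 2 median error rate (%) ≈ 3.5; below-median hours: 03:00, 04:00, 06:00. Among those, 04:00 has the highest traffic (req/s) (≈ 1400).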